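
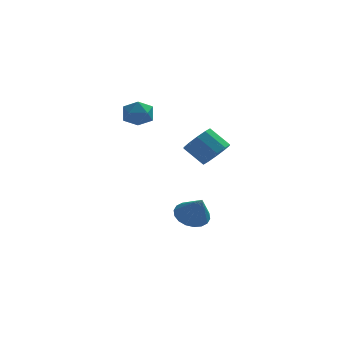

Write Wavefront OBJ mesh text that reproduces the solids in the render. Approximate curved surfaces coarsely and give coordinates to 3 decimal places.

v -3.698 1.499 2.753
v -3.189 1.556 3.623
v -3.091 0.004 2.497
v -2.582 0.061 3.367
v -3.589 -0.008 3.374
v -3.964 0.916 3.533
v -2.316 0.644 2.587
v -2.691 1.568 2.746
v -2.335 1.028 3.521
v -3.122 0.625 4.007
v -3.158 0.935 2.113
v -3.945 0.532 2.599
v -0.135 0.582 -4.624
v 0.885 0.664 -4.968
v 0.455 -0.342 -3.096
v 0.829 1.062 -4.706
v 0.581 1.366 -4.427
v 0.192 1.514 -4.186
v -0.262 1.477 -4.033
v -0.691 1.264 -3.996
v -1.01 0.915 -4.084
v -1.155 0.5 -4.279
v -1.099 0.102 -4.542
v -0.852 -0.202 -4.821
v -0.463 -0.35 -5.061
v -0.009 -0.313 -5.214
v 0.42 -0.1 -5.251
v 0.739 0.249 -5.163
v 1.248 -1.084 0.662
v 1.95 -0.474 1.128
v 0.853 -0.006 2.164
v 0.152 -0.616 1.698
v 1.662 -0.13 0.668
v 0.565 0.339 1.704
v 1.216 -0.15 0.205
v 0.119 0.318 1.242
v 0.783 -0.528 -0.083
v -0.314 -0.059 0.953
v 0.527 -1.117 -0.087
v -0.57 -0.649 0.95
v 0.547 -1.694 0.196
v -0.55 -1.226 1.232
v 0.835 -2.039 0.656
v -0.262 -1.57 1.692
v 1.281 -2.018 1.118
v 0.184 -1.55 2.155
v 1.714 -1.641 1.407
v 0.617 -1.172 2.443
v 1.97 -1.051 1.41
v 0.873 -0.583 2.447
f 1 12 6
f 1 6 2
f 1 2 8
f 1 8 11
f 1 11 12
f 2 6 10
f 6 12 5
f 12 11 3
f 11 8 7
f 8 2 9
f 4 10 5
f 4 5 3
f 4 3 7
f 4 7 9
f 4 9 10
f 5 10 6
f 3 5 12
f 7 3 11
f 9 7 8
f 10 9 2
f 14 13 16
f 14 16 15
f 16 13 17
f 16 17 15
f 17 13 18
f 17 18 15
f 18 13 19
f 18 19 15
f 19 13 20
f 19 20 15
f 20 13 21
f 20 21 15
f 21 13 22
f 21 22 15
f 22 13 23
f 22 23 15
f 23 13 24
f 23 24 15
f 24 13 25
f 24 25 15
f 25 13 26
f 25 26 15
f 26 13 27
f 26 27 15
f 27 13 28
f 27 28 15
f 28 13 14
f 28 14 15
f 30 29 33
f 30 33 31
f 31 33 34
f 31 34 32
f 33 29 35
f 33 35 34
f 34 35 36
f 34 36 32
f 35 29 37
f 35 37 36
f 36 37 38
f 36 38 32
f 37 29 39
f 37 39 38
f 38 39 40
f 38 40 32
f 39 29 41
f 39 41 40
f 40 41 42
f 40 42 32
f 41 29 43
f 41 43 42
f 42 43 44
f 42 44 32
f 43 29 45
f 43 45 44
f 44 45 46
f 44 46 32
f 45 29 47
f 45 47 46
f 46 47 48
f 46 48 32
f 47 29 49
f 47 49 48
f 48 49 50
f 48 50 32
f 49 29 30
f 49 30 50
f 50 30 31
f 50 31 32



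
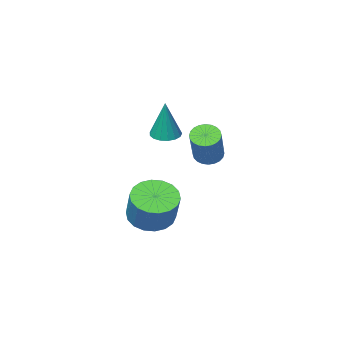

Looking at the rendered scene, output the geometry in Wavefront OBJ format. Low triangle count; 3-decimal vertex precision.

v 3.445 -2.278 -3.114
v 4.047 -3.076 -2.732
v 4.437 -2.059 -1.224
v 3.835 -1.262 -1.606
v 4.359 -2.82 -2.985
v 4.749 -1.803 -1.477
v 4.489 -2.457 -3.264
v 4.879 -1.44 -1.756
v 4.413 -2.058 -3.513
v 4.803 -1.041 -2.005
v 4.145 -1.703 -3.683
v 4.535 -0.686 -2.175
v 3.738 -1.462 -3.74
v 4.128 -0.445 -2.233
v 3.273 -1.383 -3.674
v 3.664 -0.366 -2.166
v 2.843 -1.481 -3.496
v 3.233 -0.464 -1.988
v 2.531 -1.737 -3.243
v 2.921 -0.72 -1.735
v 2.401 -2.1 -2.964
v 2.791 -1.083 -1.456
v 2.477 -2.499 -2.715
v 2.867 -1.482 -1.207
v 2.745 -2.854 -2.545
v 3.135 -1.837 -1.037
v 3.152 -3.095 -2.487
v 3.542 -2.078 -0.98
v 3.616 -3.174 -2.554
v 4.007 -2.157 -1.046
v 2.536 -2.581 1.36
v 3.04 -3.051 1.393
v 2.824 -2.139 3.3
v 3.197 -2.773 1.306
v 3.202 -2.452 1.232
v 3.055 -2.159 1.187
v 2.789 -1.964 1.182
v 2.465 -1.909 1.218
v 2.158 -2.009 1.286
v 1.937 -2.239 1.371
v 1.854 -2.548 1.454
v 1.927 -2.864 1.515
v 2.139 -3.115 1.541
v 2.443 -3.244 1.525
v 2.768 -3.221 1.471
v 1.054 -1.533 0.241
v 1.665 -1.718 0.036
v 2.556 -0.553 1.634
v 1.946 -0.367 1.839
v 1.628 -1.5 -0.103
v 2.52 -0.334 1.495
v 1.505 -1.287 -0.19
v 2.396 -0.121 1.409
v 1.312 -1.111 -0.211
v 2.204 0.055 1.388
v 1.081 -0.999 -0.163
v 1.972 0.167 1.435
v 0.845 -0.969 -0.054
v 1.737 0.197 1.544
v 0.642 -1.024 0.1
v 1.533 0.141 1.699
v 0.501 -1.157 0.276
v 1.392 0.009 1.874
v 0.444 -1.347 0.446
v 1.335 -0.182 2.044
v 0.48 -1.566 0.585
v 1.372 -0.4 2.183
v 0.604 -1.779 0.671
v 1.495 -0.613 2.27
v 0.796 -1.955 0.692
v 1.688 -0.789 2.291
v 1.028 -2.067 0.645
v 1.919 -0.901 2.243
v 1.263 -2.097 0.536
v 2.155 -0.931 2.134
v 1.467 -2.041 0.381
v 2.358 -0.876 1.98
v 1.608 -1.909 0.206
v 2.499 -0.743 1.804
f 2 1 5
f 2 5 3
f 3 5 6
f 3 6 4
f 5 1 7
f 5 7 6
f 6 7 8
f 6 8 4
f 7 1 9
f 7 9 8
f 8 9 10
f 8 10 4
f 9 1 11
f 9 11 10
f 10 11 12
f 10 12 4
f 11 1 13
f 11 13 12
f 12 13 14
f 12 14 4
f 13 1 15
f 13 15 14
f 14 15 16
f 14 16 4
f 15 1 17
f 15 17 16
f 16 17 18
f 16 18 4
f 17 1 19
f 17 19 18
f 18 19 20
f 18 20 4
f 19 1 21
f 19 21 20
f 20 21 22
f 20 22 4
f 21 1 23
f 21 23 22
f 22 23 24
f 22 24 4
f 23 1 25
f 23 25 24
f 24 25 26
f 24 26 4
f 25 1 27
f 25 27 26
f 26 27 28
f 26 28 4
f 27 1 29
f 27 29 28
f 28 29 30
f 28 30 4
f 29 1 2
f 29 2 30
f 30 2 3
f 30 3 4
f 32 31 34
f 32 34 33
f 34 31 35
f 34 35 33
f 35 31 36
f 35 36 33
f 36 31 37
f 36 37 33
f 37 31 38
f 37 38 33
f 38 31 39
f 38 39 33
f 39 31 40
f 39 40 33
f 40 31 41
f 40 41 33
f 41 31 42
f 41 42 33
f 42 31 43
f 42 43 33
f 43 31 44
f 43 44 33
f 44 31 45
f 44 45 33
f 45 31 32
f 45 32 33
f 47 46 50
f 47 50 48
f 48 50 51
f 48 51 49
f 50 46 52
f 50 52 51
f 51 52 53
f 51 53 49
f 52 46 54
f 52 54 53
f 53 54 55
f 53 55 49
f 54 46 56
f 54 56 55
f 55 56 57
f 55 57 49
f 56 46 58
f 56 58 57
f 57 58 59
f 57 59 49
f 58 46 60
f 58 60 59
f 59 60 61
f 59 61 49
f 60 46 62
f 60 62 61
f 61 62 63
f 61 63 49
f 62 46 64
f 62 64 63
f 63 64 65
f 63 65 49
f 64 46 66
f 64 66 65
f 65 66 67
f 65 67 49
f 66 46 68
f 66 68 67
f 67 68 69
f 67 69 49
f 68 46 70
f 68 70 69
f 69 70 71
f 69 71 49
f 70 46 72
f 70 72 71
f 71 72 73
f 71 73 49
f 72 46 74
f 72 74 73
f 73 74 75
f 73 75 49
f 74 46 76
f 74 76 75
f 75 76 77
f 75 77 49
f 76 46 78
f 76 78 77
f 77 78 79
f 77 79 49
f 78 46 47
f 78 47 79
f 79 47 48
f 79 48 49



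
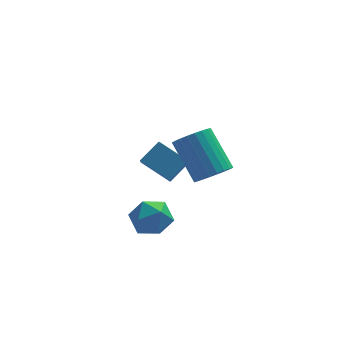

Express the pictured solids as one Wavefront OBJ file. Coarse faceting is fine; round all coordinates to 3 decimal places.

v -0.022 0.667 -0.779
v -0.132 -0.165 -0.053
v -1.234 1.5 -0.009
v -1.344 0.668 0.717
v 0.864 1.232 0.003
v 0.754 0.4 0.729
v -0.348 2.065 0.773
v -0.458 1.233 1.499
v -2.064 -1.802 -0.919
v -1.475 -1.533 -1.734
v -0.745 -2.587 -0.226
v -0.156 -2.318 -1.041
v -0.484 -1.59 -0.373
v -1.3 -1.105 -0.802
v -0.92 -3.015 -1.158
v -1.736 -2.53 -1.587
v -0.769 -2.283 -1.882
v -0.499 -1.402 -1.397
v -1.721 -2.718 -0.563
v -1.451 -1.837 -0.078
v 1.283 -4.023 3.06
v 1.828 -3.383 2.768
v 1.063 -2.037 4.289
v 0.517 -2.677 4.58
v 1.546 -3.325 2.574
v 0.78 -1.979 4.095
v 1.223 -3.373 2.455
v 0.458 -2.027 3.975
v 0.91 -3.52 2.427
v 0.145 -2.174 3.948
v 0.653 -3.743 2.496
v -0.112 -2.398 4.017
v 0.492 -4.01 2.65
v -0.273 -2.664 4.171
v 0.452 -4.278 2.867
v -0.313 -2.932 4.388
v 0.538 -4.507 3.113
v -0.227 -3.162 4.634
v 0.737 -4.663 3.351
v -0.028 -3.317 4.872
v 1.02 -4.721 3.545
v 0.254 -3.375 5.066
v 1.342 -4.673 3.665
v 0.577 -3.327 5.185
v 1.655 -4.526 3.692
v 0.89 -3.18 5.213
v 1.912 -4.302 3.623
v 1.147 -2.957 5.144
v 2.073 -4.036 3.469
v 1.308 -2.69 4.99
v 2.113 -3.768 3.252
v 1.348 -2.422 4.773
v 2.027 -3.538 3.006
v 1.262 -2.193 4.527
f 2 4 1
f 5 2 1
f 1 4 3
f 3 5 1
f 2 8 4
f 6 2 5
f 6 8 2
f 4 8 3
f 7 5 3
f 3 8 7
f 7 6 5
f 8 6 7
f 9 20 14
f 9 14 10
f 9 10 16
f 9 16 19
f 9 19 20
f 10 14 18
f 14 20 13
f 20 19 11
f 19 16 15
f 16 10 17
f 12 18 13
f 12 13 11
f 12 11 15
f 12 15 17
f 12 17 18
f 13 18 14
f 11 13 20
f 15 11 19
f 17 15 16
f 18 17 10
f 22 21 25
f 22 25 23
f 23 25 26
f 23 26 24
f 25 21 27
f 25 27 26
f 26 27 28
f 26 28 24
f 27 21 29
f 27 29 28
f 28 29 30
f 28 30 24
f 29 21 31
f 29 31 30
f 30 31 32
f 30 32 24
f 31 21 33
f 31 33 32
f 32 33 34
f 32 34 24
f 33 21 35
f 33 35 34
f 34 35 36
f 34 36 24
f 35 21 37
f 35 37 36
f 36 37 38
f 36 38 24
f 37 21 39
f 37 39 38
f 38 39 40
f 38 40 24
f 39 21 41
f 39 41 40
f 40 41 42
f 40 42 24
f 41 21 43
f 41 43 42
f 42 43 44
f 42 44 24
f 43 21 45
f 43 45 44
f 44 45 46
f 44 46 24
f 45 21 47
f 45 47 46
f 46 47 48
f 46 48 24
f 47 21 49
f 47 49 48
f 48 49 50
f 48 50 24
f 49 21 51
f 49 51 50
f 50 51 52
f 50 52 24
f 51 21 53
f 51 53 52
f 52 53 54
f 52 54 24
f 53 21 22
f 53 22 54
f 54 22 23
f 54 23 24



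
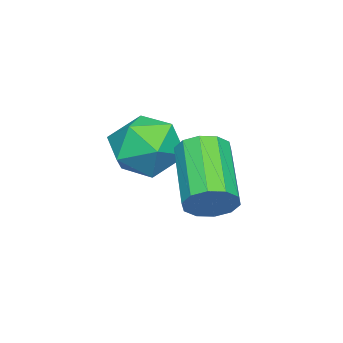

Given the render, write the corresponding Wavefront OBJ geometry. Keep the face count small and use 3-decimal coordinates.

v 0.288 -1.985 -2.92
v 1.029 -1.68 -2.307
v 1.371 -2.82 -3.813
v 2.112 -2.515 -3.2
v 1.416 -3.165 -2.865
v 0.747 -2.649 -2.314
v 1.653 -1.851 -3.806
v 0.984 -1.335 -3.255
v 1.873 -1.597 -2.855
v 1.726 -2.409 -2.273
v 0.674 -2.091 -3.847
v 0.527 -2.903 -3.265
v 2.424 0.032 -3.923
v 2.889 -0.231 -3.536
v 1.541 -1.135 -2.529
v 1.076 -0.872 -2.917
v 2.774 0.124 -3.372
v 1.426 -0.78 -2.365
v 2.525 0.444 -3.418
v 1.177 -0.46 -2.411
v 2.238 0.606 -3.657
v 0.89 -0.298 -2.65
v 2.021 0.549 -3.998
v 0.673 -0.355 -2.991
v 1.959 0.295 -4.311
v 0.611 -0.609 -3.304
v 2.074 -0.06 -4.475
v 0.726 -0.964 -3.468
v 2.323 -0.38 -4.429
v 0.975 -1.284 -3.422
v 2.61 -0.542 -4.19
v 1.262 -1.446 -3.183
v 2.827 -0.485 -3.849
v 1.479 -1.389 -2.842
f 1 12 6
f 1 6 2
f 1 2 8
f 1 8 11
f 1 11 12
f 2 6 10
f 6 12 5
f 12 11 3
f 11 8 7
f 8 2 9
f 4 10 5
f 4 5 3
f 4 3 7
f 4 7 9
f 4 9 10
f 5 10 6
f 3 5 12
f 7 3 11
f 9 7 8
f 10 9 2
f 14 13 17
f 14 17 15
f 15 17 18
f 15 18 16
f 17 13 19
f 17 19 18
f 18 19 20
f 18 20 16
f 19 13 21
f 19 21 20
f 20 21 22
f 20 22 16
f 21 13 23
f 21 23 22
f 22 23 24
f 22 24 16
f 23 13 25
f 23 25 24
f 24 25 26
f 24 26 16
f 25 13 27
f 25 27 26
f 26 27 28
f 26 28 16
f 27 13 29
f 27 29 28
f 28 29 30
f 28 30 16
f 29 13 31
f 29 31 30
f 30 31 32
f 30 32 16
f 31 13 33
f 31 33 32
f 32 33 34
f 32 34 16
f 33 13 14
f 33 14 34
f 34 14 15
f 34 15 16



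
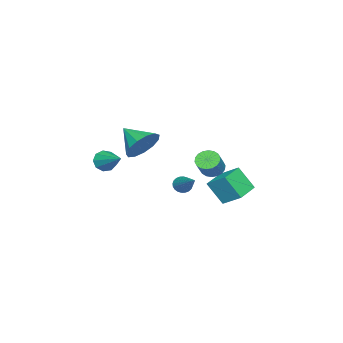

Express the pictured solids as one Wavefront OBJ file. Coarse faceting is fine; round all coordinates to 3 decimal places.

v -0.418 2.932 -0.754
v -0.358 2.113 0.429
v -0.237 3.953 -0.056
v -0.177 3.134 1.127
v 0.877 2.806 -0.907
v 0.937 1.987 0.276
v 1.058 3.827 -0.209
v 1.118 3.008 0.974
v 0.418 -3.729 0.45
v 0.787 -3.648 -0.091
v 1.242 -2.411 1.21
v 0.412 -3.397 -0.12
v 0.041 -3.302 0.118
v -0.154 -3.407 0.512
v -0.081 -3.663 0.876
v 0.225 -3.949 1.042
v 0.622 -4.133 0.931
v 0.924 -4.128 0.595
v 0.989 -3.936 0.191
v 1.505 2.559 1.705
v 1.883 2.189 1.399
v 2.652 2.272 2.25
v 2.275 2.641 2.555
v 1.955 2.435 1.311
v 2.724 2.518 2.161
v 1.937 2.706 1.3
v 2.706 2.789 2.151
v 1.835 2.948 1.369
v 2.604 3.03 2.22
v 1.667 3.112 1.505
v 2.436 3.195 2.356
v 1.467 3.167 1.68
v 2.236 3.25 2.531
v 1.275 3.101 1.861
v 2.044 3.184 2.711
v 1.128 2.928 2.01
v 1.897 3.011 2.861
v 1.056 2.682 2.099
v 1.825 2.765 2.949
v 1.074 2.411 2.109
v 1.843 2.494 2.96
v 1.176 2.17 2.04
v 1.945 2.252 2.891
v 1.344 2.005 1.904
v 2.113 2.088 2.755
v 1.544 1.95 1.729
v 2.313 2.033 2.58
v 1.736 2.016 1.549
v 2.505 2.099 2.399
v 2.59 -0.529 2.989
v 2.966 -0.146 3.833
v 2.19 -1.771 3.731
v 2.426 0.015 3.812
v 1.938 0.003 3.53
v 1.658 -0.178 3.076
v 1.673 -0.47 2.595
v 1.979 -0.782 2.239
v 2.479 -1.013 2.121
v 3.014 -1.091 2.279
v 3.415 -0.99 2.662
v 3.553 -0.744 3.149
v 3.386 -0.429 3.586
v -3.183 -1.262 -2.211
v -2.796 -1.348 -2.562
v -1.877 0.042 -1.089
v -2.889 -1.184 -2.645
v -3.027 -1.031 -2.661
v -3.189 -0.913 -2.61
v -3.35 -0.849 -2.497
v -3.486 -0.847 -2.341
v -3.575 -0.909 -2.165
v -3.605 -1.024 -1.996
v -3.571 -1.176 -1.86
v -3.477 -1.341 -1.777
v -3.339 -1.494 -1.76
v -3.177 -1.611 -1.812
v -3.016 -1.676 -1.925
v -2.88 -1.677 -2.081
v -2.791 -1.616 -2.257
v -2.761 -1.5 -2.426
f 2 4 1
f 5 2 1
f 1 4 3
f 3 5 1
f 2 8 4
f 6 2 5
f 6 8 2
f 4 8 3
f 7 5 3
f 3 8 7
f 7 6 5
f 8 6 7
f 10 9 12
f 10 12 11
f 12 9 13
f 12 13 11
f 13 9 14
f 13 14 11
f 14 9 15
f 14 15 11
f 15 9 16
f 15 16 11
f 16 9 17
f 16 17 11
f 17 9 18
f 17 18 11
f 18 9 19
f 18 19 11
f 19 9 10
f 19 10 11
f 21 20 24
f 21 24 22
f 22 24 25
f 22 25 23
f 24 20 26
f 24 26 25
f 25 26 27
f 25 27 23
f 26 20 28
f 26 28 27
f 27 28 29
f 27 29 23
f 28 20 30
f 28 30 29
f 29 30 31
f 29 31 23
f 30 20 32
f 30 32 31
f 31 32 33
f 31 33 23
f 32 20 34
f 32 34 33
f 33 34 35
f 33 35 23
f 34 20 36
f 34 36 35
f 35 36 37
f 35 37 23
f 36 20 38
f 36 38 37
f 37 38 39
f 37 39 23
f 38 20 40
f 38 40 39
f 39 40 41
f 39 41 23
f 40 20 42
f 40 42 41
f 41 42 43
f 41 43 23
f 42 20 44
f 42 44 43
f 43 44 45
f 43 45 23
f 44 20 46
f 44 46 45
f 45 46 47
f 45 47 23
f 46 20 48
f 46 48 47
f 47 48 49
f 47 49 23
f 48 20 21
f 48 21 49
f 49 21 22
f 49 22 23
f 51 50 53
f 51 53 52
f 53 50 54
f 53 54 52
f 54 50 55
f 54 55 52
f 55 50 56
f 55 56 52
f 56 50 57
f 56 57 52
f 57 50 58
f 57 58 52
f 58 50 59
f 58 59 52
f 59 50 60
f 59 60 52
f 60 50 61
f 60 61 52
f 61 50 62
f 61 62 52
f 62 50 51
f 62 51 52
f 64 63 66
f 64 66 65
f 66 63 67
f 66 67 65
f 67 63 68
f 67 68 65
f 68 63 69
f 68 69 65
f 69 63 70
f 69 70 65
f 70 63 71
f 70 71 65
f 71 63 72
f 71 72 65
f 72 63 73
f 72 73 65
f 73 63 74
f 73 74 65
f 74 63 75
f 74 75 65
f 75 63 76
f 75 76 65
f 76 63 77
f 76 77 65
f 77 63 78
f 77 78 65
f 78 63 79
f 78 79 65
f 79 63 80
f 79 80 65
f 80 63 64
f 80 64 65



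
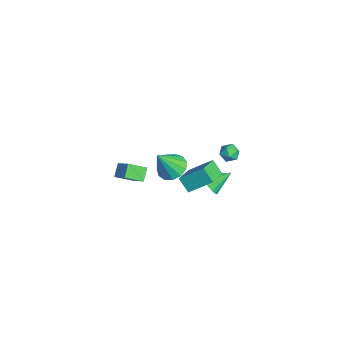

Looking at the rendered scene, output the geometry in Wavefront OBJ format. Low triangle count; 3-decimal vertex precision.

v -1.965 3.241 -0.224
v -1.311 3.343 -0.252
v -1.889 2.537 -1.028
v -1.235 2.639 -1.056
v -1.5 2.327 -0.535
v -1.547 2.762 -0.038
v -1.653 3.118 -1.242
v -1.7 3.553 -0.745
v -1.118 3.267 -0.881
v -1.023 2.778 -0.444
v -2.177 3.102 -0.836
v -2.082 2.613 -0.399
v -3.6 0.064 -3.269
v -2.977 -0.537 -3.728
v -3.28 -0.904 -1.571
v -2.676 -0.113 -3.543
v -2.668 0.368 -3.271
v -2.956 0.751 -2.998
v -3.449 0.917 -2.811
v -3.989 0.811 -2.77
v -4.406 0.468 -2.887
v -4.567 -0.003 -3.125
v -4.421 -0.453 -3.409
v -4.014 -0.74 -3.649
v -3.475 -0.771 -3.768
v 2.093 -4.305 3.696
v 3.469 -4.036 4.917
v 2.262 -3.33 3.29
v 3.639 -3.06 4.511
v 2.661 -4.64 3.129
v 4.038 -4.37 4.35
v 2.831 -3.664 2.723
v 4.207 -3.395 3.944
v -1.961 1.912 -3.755
v -1.329 1.674 -3.345
v -1.979 3.188 -2.985
v -1.186 1.841 -3.619
v -1.196 2.023 -3.92
v -1.357 2.183 -4.188
v -1.639 2.289 -4.371
v -1.983 2.32 -4.431
v -2.324 2.271 -4.358
v -2.592 2.151 -4.165
v -2.735 1.983 -3.892
v -2.725 1.802 -3.591
v -2.564 1.642 -3.322
v -2.282 1.536 -3.14
v -1.938 1.504 -3.079
v -1.597 1.554 -3.152
v 1.418 -0.231 1.426
v 1.84 1.02 2.448
v 2.044 0.141 0.712
v 2.466 1.392 1.735
v 2.554 -1.072 1.985
v 2.976 0.179 3.008
v 3.18 -0.7 1.272
v 3.602 0.551 2.294
f 1 12 6
f 1 6 2
f 1 2 8
f 1 8 11
f 1 11 12
f 2 6 10
f 6 12 5
f 12 11 3
f 11 8 7
f 8 2 9
f 4 10 5
f 4 5 3
f 4 3 7
f 4 7 9
f 4 9 10
f 5 10 6
f 3 5 12
f 7 3 11
f 9 7 8
f 10 9 2
f 14 13 16
f 14 16 15
f 16 13 17
f 16 17 15
f 17 13 18
f 17 18 15
f 18 13 19
f 18 19 15
f 19 13 20
f 19 20 15
f 20 13 21
f 20 21 15
f 21 13 22
f 21 22 15
f 22 13 23
f 22 23 15
f 23 13 24
f 23 24 15
f 24 13 25
f 24 25 15
f 25 13 14
f 25 14 15
f 27 29 26
f 30 27 26
f 26 29 28
f 28 30 26
f 27 33 29
f 31 27 30
f 31 33 27
f 29 33 28
f 32 30 28
f 28 33 32
f 32 31 30
f 33 31 32
f 35 34 37
f 35 37 36
f 37 34 38
f 37 38 36
f 38 34 39
f 38 39 36
f 39 34 40
f 39 40 36
f 40 34 41
f 40 41 36
f 41 34 42
f 41 42 36
f 42 34 43
f 42 43 36
f 43 34 44
f 43 44 36
f 44 34 45
f 44 45 36
f 45 34 46
f 45 46 36
f 46 34 47
f 46 47 36
f 47 34 48
f 47 48 36
f 48 34 49
f 48 49 36
f 49 34 35
f 49 35 36
f 51 53 50
f 54 51 50
f 50 53 52
f 52 54 50
f 51 57 53
f 55 51 54
f 55 57 51
f 53 57 52
f 56 54 52
f 52 57 56
f 56 55 54
f 57 55 56



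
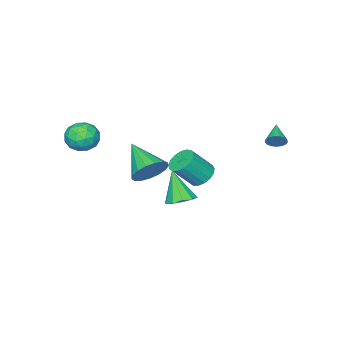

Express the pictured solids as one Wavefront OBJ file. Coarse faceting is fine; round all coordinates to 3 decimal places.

v 2.317 -2.675 2.16
v 3.145 -2.572 1.94
v 2.655 -3.808 2.9
v 3.483 -3.705 2.68
v 3.105 -3.142 3.213
v 2.896 -2.442 2.755
v 2.904 -3.938 2.085
v 2.695 -3.238 1.627
v 3.507 -3.353 1.894
v 3.631 -2.86 2.59
v 2.169 -3.52 2.25
v 2.293 -3.027 2.946
v 2.701 -2.524 1.985
v 3.099 -3.856 2.855
v 2.877 -3.525 3.168
v 3.363 -3.464 3.039
v 2.555 -2.447 2.464
v 3.041 -2.387 2.335
v 3.018 -2.722 3.083
v 2.759 -3.993 2.505
v 3.245 -3.933 2.376
v 2.437 -2.916 1.801
v 2.923 -2.855 1.672
v 2.782 -3.658 1.757
v 3.401 -2.922 1.828
v 3.599 -3.588 2.264
v 3.259 -3.726 1.914
v 3.137 -3.314 1.645
v 3.474 -2.633 2.238
v 3.672 -3.299 2.673
v 3.45 -2.968 2.986
v 3.327 -2.556 2.717
v 3.687 -3.092 2.211
v 2.128 -3.081 2.167
v 2.326 -3.747 2.602
v 2.473 -3.824 2.123
v 2.35 -3.412 1.854
v 2.201 -2.792 2.576
v 2.399 -3.458 3.012
v 2.663 -3.066 3.195
v 2.541 -2.654 2.926
v 2.113 -3.288 2.629
v -2.966 3.102 2.119
v -2.624 2.953 2.466
v -3.754 2.418 2.601
v -2.73 3.147 2.569
v -2.89 3.332 2.568
v -3.068 3.463 2.464
v -3.222 3.512 2.281
v -3.317 3.467 2.061
v -3.332 3.338 1.854
v -3.263 3.155 1.708
v -3.126 2.96 1.656
v -2.952 2.798 1.71
v -2.781 2.705 1.857
v -2.653 2.703 2.065
v -2.596 2.793 2.284
v 0.458 -1.372 -0.185
v 0.941 -1.882 -0.809
v 0.002 -2.988 0.785
v 1.246 -1.779 -0.495
v 1.37 -1.583 -0.11
v 1.286 -1.339 0.258
v 1.011 -1.101 0.525
v 0.61 -0.926 0.628
v 0.174 -0.853 0.546
v -0.197 -0.899 0.296
v -0.418 -1.053 -0.065
v -0.439 -1.28 -0.453
v -0.254 -1.528 -0.779
v 0.094 -1.74 -0.97
v 0.525 -1.868 -0.981
v 0.853 2.124 1.261
v 1.296 1.831 0.804
v 2.109 1.344 1.901
v 1.667 1.636 2.359
v 1.419 2.139 0.849
v 2.232 1.652 1.947
v 1.413 2.444 0.989
v 2.226 1.957 2.086
v 1.279 2.675 1.191
v 2.092 2.188 2.288
v 1.047 2.78 1.409
v 1.86 2.293 2.506
v 0.771 2.734 1.594
v 1.584 2.247 2.691
v 0.514 2.549 1.702
v 1.327 2.062 2.799
v 0.334 2.266 1.709
v 1.148 1.779 2.806
v 0.274 1.95 1.614
v 1.087 1.463 2.711
v 0.346 1.674 1.438
v 1.159 1.187 2.535
v 0.535 1.502 1.221
v 1.348 1.015 2.319
v 0.796 1.471 1.014
v 1.609 0.984 2.111
v 1.071 1.59 0.864
v 1.884 1.103 1.961
v -0.495 -0.34 -2.104
v -0.05 -0.933 -2.347
v -0.725 -1.14 -0.576
v 0.237 -0.609 -2.134
v 0.244 -0.182 -1.91
v -0.031 0.184 -1.76
v -0.483 0.35 -1.741
v -0.939 0.253 -1.861
v -1.226 -0.071 -2.074
v -1.233 -0.498 -2.298
v -0.958 -0.864 -2.448
v -0.506 -1.03 -2.467
f 1 38 17
f 38 12 41
f 17 41 6
f 38 41 17
f 1 17 13
f 17 6 18
f 13 18 2
f 17 18 13
f 1 13 22
f 13 2 23
f 22 23 8
f 13 23 22
f 1 22 34
f 22 8 37
f 34 37 11
f 22 37 34
f 1 34 38
f 34 11 42
f 38 42 12
f 34 42 38
f 2 18 29
f 18 6 32
f 29 32 10
f 18 32 29
f 6 41 19
f 41 12 40
f 19 40 5
f 41 40 19
f 12 42 39
f 42 11 35
f 39 35 3
f 42 35 39
f 11 37 36
f 37 8 24
f 36 24 7
f 37 24 36
f 8 23 28
f 23 2 25
f 28 25 9
f 23 25 28
f 4 30 16
f 30 10 31
f 16 31 5
f 30 31 16
f 4 16 14
f 16 5 15
f 14 15 3
f 16 15 14
f 4 14 21
f 14 3 20
f 21 20 7
f 14 20 21
f 4 21 26
f 21 7 27
f 26 27 9
f 21 27 26
f 4 26 30
f 26 9 33
f 30 33 10
f 26 33 30
f 5 31 19
f 31 10 32
f 19 32 6
f 31 32 19
f 3 15 39
f 15 5 40
f 39 40 12
f 15 40 39
f 7 20 36
f 20 3 35
f 36 35 11
f 20 35 36
f 9 27 28
f 27 7 24
f 28 24 8
f 27 24 28
f 10 33 29
f 33 9 25
f 29 25 2
f 33 25 29
f 44 43 46
f 44 46 45
f 46 43 47
f 46 47 45
f 47 43 48
f 47 48 45
f 48 43 49
f 48 49 45
f 49 43 50
f 49 50 45
f 50 43 51
f 50 51 45
f 51 43 52
f 51 52 45
f 52 43 53
f 52 53 45
f 53 43 54
f 53 54 45
f 54 43 55
f 54 55 45
f 55 43 56
f 55 56 45
f 56 43 57
f 56 57 45
f 57 43 44
f 57 44 45
f 59 58 61
f 59 61 60
f 61 58 62
f 61 62 60
f 62 58 63
f 62 63 60
f 63 58 64
f 63 64 60
f 64 58 65
f 64 65 60
f 65 58 66
f 65 66 60
f 66 58 67
f 66 67 60
f 67 58 68
f 67 68 60
f 68 58 69
f 68 69 60
f 69 58 70
f 69 70 60
f 70 58 71
f 70 71 60
f 71 58 72
f 71 72 60
f 72 58 59
f 72 59 60
f 74 73 77
f 74 77 75
f 75 77 78
f 75 78 76
f 77 73 79
f 77 79 78
f 78 79 80
f 78 80 76
f 79 73 81
f 79 81 80
f 80 81 82
f 80 82 76
f 81 73 83
f 81 83 82
f 82 83 84
f 82 84 76
f 83 73 85
f 83 85 84
f 84 85 86
f 84 86 76
f 85 73 87
f 85 87 86
f 86 87 88
f 86 88 76
f 87 73 89
f 87 89 88
f 88 89 90
f 88 90 76
f 89 73 91
f 89 91 90
f 90 91 92
f 90 92 76
f 91 73 93
f 91 93 92
f 92 93 94
f 92 94 76
f 93 73 95
f 93 95 94
f 94 95 96
f 94 96 76
f 95 73 97
f 95 97 96
f 96 97 98
f 96 98 76
f 97 73 99
f 97 99 98
f 98 99 100
f 98 100 76
f 99 73 74
f 99 74 100
f 100 74 75
f 100 75 76
f 102 101 104
f 102 104 103
f 104 101 105
f 104 105 103
f 105 101 106
f 105 106 103
f 106 101 107
f 106 107 103
f 107 101 108
f 107 108 103
f 108 101 109
f 108 109 103
f 109 101 110
f 109 110 103
f 110 101 111
f 110 111 103
f 111 101 112
f 111 112 103
f 112 101 102
f 112 102 103



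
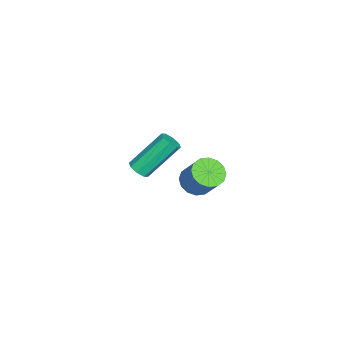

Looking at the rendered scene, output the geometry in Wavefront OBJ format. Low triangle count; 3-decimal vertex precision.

v 2.823 1.989 -0.001
v 3.432 2.107 -0.385
v 3.986 2.71 0.676
v 3.377 2.591 1.061
v 3.217 2.412 -0.446
v 3.771 3.014 0.615
v 2.897 2.603 -0.388
v 3.45 3.206 0.674
v 2.557 2.63 -0.226
v 3.11 3.232 0.836
v 2.288 2.485 -0.003
v 2.841 3.087 1.058
v 2.163 2.207 0.22
v 2.716 2.809 1.281
v 2.214 1.87 0.384
v 2.768 2.473 1.445
v 2.429 1.566 0.445
v 2.983 2.168 1.506
v 2.75 1.374 0.386
v 3.303 1.977 1.448
v 3.09 1.348 0.224
v 3.643 1.95 1.286
v 3.359 1.493 0.002
v 3.912 2.095 1.063
v 3.484 1.771 -0.221
v 4.037 2.373 0.84
v -1.546 -1.377 -3.325
v -1.048 -1.332 -3.121
v -1.796 -0.077 -1.571
v -2.294 -0.123 -1.775
v -1.132 -1.038 -3.4
v -1.881 0.216 -1.85
v -1.459 -0.943 -3.634
v -2.207 0.311 -2.084
v -1.836 -1.103 -3.688
v -2.585 0.152 -2.138
v -2.044 -1.423 -3.529
v -2.792 -0.168 -1.979
v -1.959 -1.716 -3.25
v -2.708 -0.462 -1.7
v -1.633 -1.811 -3.016
v -2.381 -0.557 -1.466
v -1.255 -1.652 -2.962
v -2.004 -0.397 -1.412
f 2 1 5
f 2 5 3
f 3 5 6
f 3 6 4
f 5 1 7
f 5 7 6
f 6 7 8
f 6 8 4
f 7 1 9
f 7 9 8
f 8 9 10
f 8 10 4
f 9 1 11
f 9 11 10
f 10 11 12
f 10 12 4
f 11 1 13
f 11 13 12
f 12 13 14
f 12 14 4
f 13 1 15
f 13 15 14
f 14 15 16
f 14 16 4
f 15 1 17
f 15 17 16
f 16 17 18
f 16 18 4
f 17 1 19
f 17 19 18
f 18 19 20
f 18 20 4
f 19 1 21
f 19 21 20
f 20 21 22
f 20 22 4
f 21 1 23
f 21 23 22
f 22 23 24
f 22 24 4
f 23 1 25
f 23 25 24
f 24 25 26
f 24 26 4
f 25 1 2
f 25 2 26
f 26 2 3
f 26 3 4
f 28 27 31
f 28 31 29
f 29 31 32
f 29 32 30
f 31 27 33
f 31 33 32
f 32 33 34
f 32 34 30
f 33 27 35
f 33 35 34
f 34 35 36
f 34 36 30
f 35 27 37
f 35 37 36
f 36 37 38
f 36 38 30
f 37 27 39
f 37 39 38
f 38 39 40
f 38 40 30
f 39 27 41
f 39 41 40
f 40 41 42
f 40 42 30
f 41 27 43
f 41 43 42
f 42 43 44
f 42 44 30
f 43 27 28
f 43 28 44
f 44 28 29
f 44 29 30



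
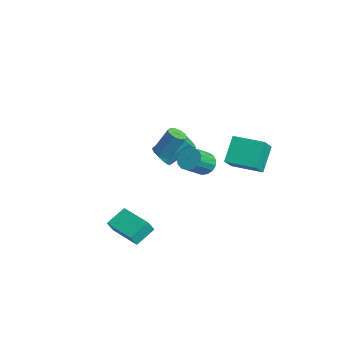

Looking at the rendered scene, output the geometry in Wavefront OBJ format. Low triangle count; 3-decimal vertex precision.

v -1.513 -0.227 0.897
v -1.074 -0.674 1.027
v -0.728 0.159 2.733
v -1.167 0.607 2.603
v -0.893 -0.374 0.843
v -0.547 0.459 2.549
v -0.948 -0.018 0.681
v -0.602 0.815 2.386
v -1.219 0.258 0.6
v -0.873 1.092 2.306
v -1.603 0.349 0.634
v -1.257 1.183 2.339
v -1.952 0.221 0.767
v -1.606 1.054 2.473
v -2.133 -0.079 0.951
v -1.787 0.754 2.657
v -2.078 -0.435 1.114
v -1.732 0.398 2.819
v -1.807 -0.712 1.194
v -1.461 0.122 2.9
v -1.423 -0.803 1.161
v -1.077 0.031 2.866
v 2.605 0.629 2.249
v 3.386 0.809 2.077
v 3.896 -0.388 3.139
v 3.115 -0.569 3.311
v 3.301 1.042 2.381
v 3.811 -0.155 3.443
v 3.056 1.181 2.655
v 3.566 -0.017 3.717
v 2.707 1.193 2.836
v 3.218 -0.005 3.898
v 2.336 1.075 2.882
v 2.846 -0.122 3.944
v 2.026 0.856 2.783
v 2.536 -0.342 3.845
v 1.848 0.584 2.562
v 2.359 -0.613 3.624
v 1.844 0.323 2.269
v 2.354 -0.875 3.331
v 2.015 0.132 1.972
v 2.525 -1.066 3.034
v 2.32 0.054 1.738
v 2.83 -1.143 2.8
v 2.691 0.109 1.621
v 3.201 -1.089 2.683
v 3.042 0.282 1.648
v 3.552 -0.916 2.71
v 3.293 0.535 1.813
v 3.803 -0.663 2.875
v 0.767 -4.403 -3.355
v 0.935 -4.853 -2.501
v 0.411 -3.144 -2.622
v 0.579 -3.593 -1.768
v 2.861 -3.767 -3.432
v 3.029 -4.216 -2.578
v 2.505 -2.507 -2.699
v 2.673 -2.957 -1.845
v 1.731 2.819 0.897
v 0.837 3.791 2.318
v 3.16 4.203 0.85
v 2.266 5.174 2.272
v 2.674 1.886 2.128
v 1.78 2.857 3.55
v 4.103 3.269 2.082
v 3.209 4.241 3.503
v -3.96 0.753 -1.161
v -3.361 0.31 -0.731
v -3.101 1.925 0.57
v -3.7 2.367 0.141
v -3.127 0.553 -1.079
v -2.867 2.168 0.222
v -3.158 0.86 -1.453
v -2.899 2.474 -0.152
v -3.444 1.132 -1.735
v -3.184 2.747 -0.433
v -3.893 1.284 -1.833
v -3.634 2.899 -0.532
v -4.364 1.267 -1.719
v -4.104 2.882 -0.418
v -4.706 1.087 -1.427
v -4.446 2.702 -0.126
v -4.811 0.801 -1.05
v -4.552 2.416 0.251
v -4.646 0.499 -0.709
v -4.387 2.114 0.592
v -4.263 0.278 -0.511
v -4.004 1.893 0.79
v -3.784 0.207 -0.519
v -3.524 1.822 0.782
f 2 1 5
f 2 5 3
f 3 5 6
f 3 6 4
f 5 1 7
f 5 7 6
f 6 7 8
f 6 8 4
f 7 1 9
f 7 9 8
f 8 9 10
f 8 10 4
f 9 1 11
f 9 11 10
f 10 11 12
f 10 12 4
f 11 1 13
f 11 13 12
f 12 13 14
f 12 14 4
f 13 1 15
f 13 15 14
f 14 15 16
f 14 16 4
f 15 1 17
f 15 17 16
f 16 17 18
f 16 18 4
f 17 1 19
f 17 19 18
f 18 19 20
f 18 20 4
f 19 1 21
f 19 21 20
f 20 21 22
f 20 22 4
f 21 1 2
f 21 2 22
f 22 2 3
f 22 3 4
f 24 23 27
f 24 27 25
f 25 27 28
f 25 28 26
f 27 23 29
f 27 29 28
f 28 29 30
f 28 30 26
f 29 23 31
f 29 31 30
f 30 31 32
f 30 32 26
f 31 23 33
f 31 33 32
f 32 33 34
f 32 34 26
f 33 23 35
f 33 35 34
f 34 35 36
f 34 36 26
f 35 23 37
f 35 37 36
f 36 37 38
f 36 38 26
f 37 23 39
f 37 39 38
f 38 39 40
f 38 40 26
f 39 23 41
f 39 41 40
f 40 41 42
f 40 42 26
f 41 23 43
f 41 43 42
f 42 43 44
f 42 44 26
f 43 23 45
f 43 45 44
f 44 45 46
f 44 46 26
f 45 23 47
f 45 47 46
f 46 47 48
f 46 48 26
f 47 23 49
f 47 49 48
f 48 49 50
f 48 50 26
f 49 23 24
f 49 24 50
f 50 24 25
f 50 25 26
f 52 54 51
f 55 52 51
f 51 54 53
f 53 55 51
f 52 58 54
f 56 52 55
f 56 58 52
f 54 58 53
f 57 55 53
f 53 58 57
f 57 56 55
f 58 56 57
f 60 62 59
f 63 60 59
f 59 62 61
f 61 63 59
f 60 66 62
f 64 60 63
f 64 66 60
f 62 66 61
f 65 63 61
f 61 66 65
f 65 64 63
f 66 64 65
f 68 67 71
f 68 71 69
f 69 71 72
f 69 72 70
f 71 67 73
f 71 73 72
f 72 73 74
f 72 74 70
f 73 67 75
f 73 75 74
f 74 75 76
f 74 76 70
f 75 67 77
f 75 77 76
f 76 77 78
f 76 78 70
f 77 67 79
f 77 79 78
f 78 79 80
f 78 80 70
f 79 67 81
f 79 81 80
f 80 81 82
f 80 82 70
f 81 67 83
f 81 83 82
f 82 83 84
f 82 84 70
f 83 67 85
f 83 85 84
f 84 85 86
f 84 86 70
f 85 67 87
f 85 87 86
f 86 87 88
f 86 88 70
f 87 67 89
f 87 89 88
f 88 89 90
f 88 90 70
f 89 67 68
f 89 68 90
f 90 68 69
f 90 69 70



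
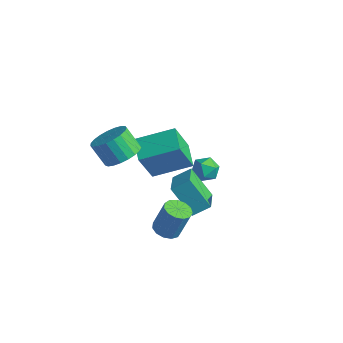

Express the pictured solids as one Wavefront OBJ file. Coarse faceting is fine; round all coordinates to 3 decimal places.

v -3.471 2.97 -2.557
v -3.08 2.849 -1.895
v -2.88 1.991 -3.085
v -2.489 1.87 -2.423
v -3.255 1.734 -2.453
v -3.62 2.339 -2.127
v -2.34 2.501 -2.853
v -2.705 3.106 -2.527
v -2.381 2.559 -2.078
v -2.946 2.085 -1.831
v -3.014 2.755 -3.149
v -3.579 2.281 -2.902
v -4.87 0.357 -1.412
v -4.845 -0.551 0.471
v -3.629 1.879 -0.695
v -3.604 0.971 1.188
v -3.736 -0.391 -1.788
v -3.711 -1.299 0.095
v -2.495 1.131 -1.071
v -2.47 0.223 0.812
v -2.182 -3.568 2.875
v -1.523 -3.147 3.431
v -2.279 -3.35 4.481
v -2.938 -3.772 3.925
v -1.752 -2.838 3.326
v -2.508 -3.041 4.376
v -2.056 -2.655 3.142
v -2.812 -2.858 4.193
v -2.382 -2.63 2.913
v -3.138 -2.834 3.963
v -2.673 -2.767 2.677
v -3.429 -2.971 3.727
v -2.879 -3.043 2.475
v -3.635 -3.247 3.525
v -2.965 -3.41 2.342
v -3.721 -3.614 3.392
v -2.915 -3.804 2.302
v -3.671 -4.008 3.352
v -2.738 -4.157 2.36
v -3.495 -4.361 3.41
v -2.466 -4.409 2.508
v -3.222 -4.612 3.558
v -2.144 -4.515 2.719
v -2.9 -4.718 3.769
v -1.829 -4.457 2.957
v -2.585 -4.661 4.007
v -1.575 -4.246 3.181
v -2.331 -4.449 4.231
v -1.425 -3.917 3.352
v -2.182 -4.121 4.402
v -1.407 -3.529 3.44
v -2.163 -3.732 4.491
v 0.597 -3.479 -0.693
v 1 -4.037 -0.642
v 1.365 -3.64 0.843
v 0.963 -3.081 0.793
v 1.227 -3.75 -0.775
v 1.592 -3.353 0.71
v 1.253 -3.377 -0.881
v 1.618 -2.98 0.604
v 1.072 -3.036 -0.927
v 1.437 -2.639 0.558
v 0.74 -2.836 -0.899
v 1.105 -2.439 0.586
v 0.363 -2.84 -0.806
v 0.728 -2.443 0.679
v 0.06 -3.046 -0.676
v 0.425 -2.649 0.809
v -0.072 -3.39 -0.552
v 0.293 -2.993 0.934
v 0.008 -3.762 -0.472
v 0.373 -3.365 1.013
v 0.276 -4.044 -0.462
v 0.641 -3.647 1.023
v 0.646 -4.146 -0.526
v 1.011 -3.749 0.959
v -1.782 -0.871 -0.194
v -0.694 -2.012 0.414
v -1.302 -0.13 0.337
v -0.214 -1.271 0.945
v -0.666 -0.569 -1.625
v 0.422 -1.71 -1.017
v -0.186 0.172 -1.094
v 0.902 -0.969 -0.486
f 1 12 6
f 1 6 2
f 1 2 8
f 1 8 11
f 1 11 12
f 2 6 10
f 6 12 5
f 12 11 3
f 11 8 7
f 8 2 9
f 4 10 5
f 4 5 3
f 4 3 7
f 4 7 9
f 4 9 10
f 5 10 6
f 3 5 12
f 7 3 11
f 9 7 8
f 10 9 2
f 14 16 13
f 17 14 13
f 13 16 15
f 15 17 13
f 14 20 16
f 18 14 17
f 18 20 14
f 16 20 15
f 19 17 15
f 15 20 19
f 19 18 17
f 20 18 19
f 22 21 25
f 22 25 23
f 23 25 26
f 23 26 24
f 25 21 27
f 25 27 26
f 26 27 28
f 26 28 24
f 27 21 29
f 27 29 28
f 28 29 30
f 28 30 24
f 29 21 31
f 29 31 30
f 30 31 32
f 30 32 24
f 31 21 33
f 31 33 32
f 32 33 34
f 32 34 24
f 33 21 35
f 33 35 34
f 34 35 36
f 34 36 24
f 35 21 37
f 35 37 36
f 36 37 38
f 36 38 24
f 37 21 39
f 37 39 38
f 38 39 40
f 38 40 24
f 39 21 41
f 39 41 40
f 40 41 42
f 40 42 24
f 41 21 43
f 41 43 42
f 42 43 44
f 42 44 24
f 43 21 45
f 43 45 44
f 44 45 46
f 44 46 24
f 45 21 47
f 45 47 46
f 46 47 48
f 46 48 24
f 47 21 49
f 47 49 48
f 48 49 50
f 48 50 24
f 49 21 51
f 49 51 50
f 50 51 52
f 50 52 24
f 51 21 22
f 51 22 52
f 52 22 23
f 52 23 24
f 54 53 57
f 54 57 55
f 55 57 58
f 55 58 56
f 57 53 59
f 57 59 58
f 58 59 60
f 58 60 56
f 59 53 61
f 59 61 60
f 60 61 62
f 60 62 56
f 61 53 63
f 61 63 62
f 62 63 64
f 62 64 56
f 63 53 65
f 63 65 64
f 64 65 66
f 64 66 56
f 65 53 67
f 65 67 66
f 66 67 68
f 66 68 56
f 67 53 69
f 67 69 68
f 68 69 70
f 68 70 56
f 69 53 71
f 69 71 70
f 70 71 72
f 70 72 56
f 71 53 73
f 71 73 72
f 72 73 74
f 72 74 56
f 73 53 75
f 73 75 74
f 74 75 76
f 74 76 56
f 75 53 54
f 75 54 76
f 76 54 55
f 76 55 56
f 78 80 77
f 81 78 77
f 77 80 79
f 79 81 77
f 78 84 80
f 82 78 81
f 82 84 78
f 80 84 79
f 83 81 79
f 79 84 83
f 83 82 81
f 84 82 83



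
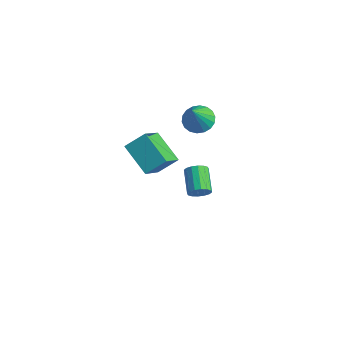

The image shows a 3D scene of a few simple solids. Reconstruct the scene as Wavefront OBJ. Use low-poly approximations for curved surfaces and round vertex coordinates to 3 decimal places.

v -0.232 -3.406 3.772
v 0.365 -2.406 4.618
v -0.857 -1.846 2.368
v -0.26 -0.846 3.214
v 1.6 -3.614 2.726
v 2.197 -2.614 3.572
v 0.975 -2.054 1.322
v 1.572 -1.054 2.168
v -0.289 2.405 2.23
v 0.52 2.061 1.822
v 0.169 1.395 3.99
v 0.652 2.431 2
v 0.598 2.796 2.224
v 0.368 3.084 2.449
v 0.008 3.237 2.631
v -0.411 3.226 2.733
v -0.806 3.051 2.736
v -1.099 2.749 2.639
v -1.231 2.379 2.461
v -1.177 2.014 2.237
v -0.947 1.726 2.012
v -0.587 1.573 1.83
v -0.168 1.585 1.727
v 0.227 1.759 1.724
v 0.218 2.031 -4.143
v 0.671 2.189 -3.593
v -0.545 3.148 -2.867
v -0.998 2.989 -3.417
v 0.731 2.459 -3.85
v -0.485 3.418 -3.124
v 0.653 2.615 -4.186
v -0.562 3.574 -3.46
v 0.459 2.614 -4.51
v -0.757 3.573 -3.784
v 0.2 2.457 -4.736
v -1.016 3.415 -4.009
v -0.054 2.185 -4.803
v -1.27 3.144 -4.076
v -0.235 1.872 -4.693
v -1.451 2.831 -3.967
v -0.295 1.602 -4.436
v -1.511 2.561 -3.71
v -0.218 1.446 -4.1
v -1.433 2.405 -3.374
v -0.023 1.447 -3.776
v -1.239 2.406 -3.05
v 0.236 1.605 -3.551
v -0.98 2.563 -2.824
v 0.49 1.876 -3.484
v -0.726 2.835 -2.757
f 2 4 1
f 5 2 1
f 1 4 3
f 3 5 1
f 2 8 4
f 6 2 5
f 6 8 2
f 4 8 3
f 7 5 3
f 3 8 7
f 7 6 5
f 8 6 7
f 10 9 12
f 10 12 11
f 12 9 13
f 12 13 11
f 13 9 14
f 13 14 11
f 14 9 15
f 14 15 11
f 15 9 16
f 15 16 11
f 16 9 17
f 16 17 11
f 17 9 18
f 17 18 11
f 18 9 19
f 18 19 11
f 19 9 20
f 19 20 11
f 20 9 21
f 20 21 11
f 21 9 22
f 21 22 11
f 22 9 23
f 22 23 11
f 23 9 24
f 23 24 11
f 24 9 10
f 24 10 11
f 26 25 29
f 26 29 27
f 27 29 30
f 27 30 28
f 29 25 31
f 29 31 30
f 30 31 32
f 30 32 28
f 31 25 33
f 31 33 32
f 32 33 34
f 32 34 28
f 33 25 35
f 33 35 34
f 34 35 36
f 34 36 28
f 35 25 37
f 35 37 36
f 36 37 38
f 36 38 28
f 37 25 39
f 37 39 38
f 38 39 40
f 38 40 28
f 39 25 41
f 39 41 40
f 40 41 42
f 40 42 28
f 41 25 43
f 41 43 42
f 42 43 44
f 42 44 28
f 43 25 45
f 43 45 44
f 44 45 46
f 44 46 28
f 45 25 47
f 45 47 46
f 46 47 48
f 46 48 28
f 47 25 49
f 47 49 48
f 48 49 50
f 48 50 28
f 49 25 26
f 49 26 50
f 50 26 27
f 50 27 28



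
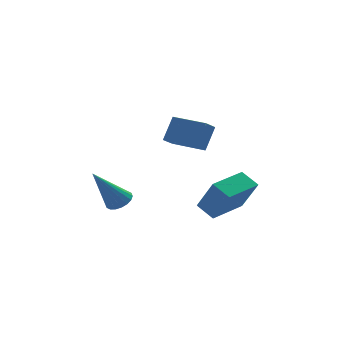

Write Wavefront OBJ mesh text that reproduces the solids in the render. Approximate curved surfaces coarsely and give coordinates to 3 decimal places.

v -0.691 0.075 3.073
v -0.26 0.553 4.191
v -0.275 0.674 2.656
v 0.157 1.152 3.774
v 0.583 -0.872 2.986
v 1.015 -0.394 4.104
v 1 -0.273 2.569
v 1.431 0.205 3.687
v 1.409 0.627 -1.621
v 0.784 1.191 -1.08
v 2.752 1.945 -1.445
v 2.127 2.509 -0.904
v 1.993 -0.169 -0.116
v 1.368 0.395 0.425
v 3.336 1.149 0.06
v 2.711 1.713 0.601
v -2.464 0.759 -0.535
v -1.912 0.61 -0.247
v -3.556 0.141 1.235
v -1.95 0.883 -0.175
v -2.089 1.131 -0.174
v -2.303 1.306 -0.245
v -2.548 1.372 -0.373
v -2.777 1.317 -0.534
v -2.944 1.151 -0.694
v -3.016 0.908 -0.824
v -2.978 0.635 -0.896
v -2.839 0.386 -0.896
v -2.626 0.212 -0.826
v -2.38 0.145 -0.697
v -2.151 0.2 -0.537
v -1.984 0.366 -0.376
f 2 4 1
f 5 2 1
f 1 4 3
f 3 5 1
f 2 8 4
f 6 2 5
f 6 8 2
f 4 8 3
f 7 5 3
f 3 8 7
f 7 6 5
f 8 6 7
f 10 12 9
f 13 10 9
f 9 12 11
f 11 13 9
f 10 16 12
f 14 10 13
f 14 16 10
f 12 16 11
f 15 13 11
f 11 16 15
f 15 14 13
f 16 14 15
f 18 17 20
f 18 20 19
f 20 17 21
f 20 21 19
f 21 17 22
f 21 22 19
f 22 17 23
f 22 23 19
f 23 17 24
f 23 24 19
f 24 17 25
f 24 25 19
f 25 17 26
f 25 26 19
f 26 17 27
f 26 27 19
f 27 17 28
f 27 28 19
f 28 17 29
f 28 29 19
f 29 17 30
f 29 30 19
f 30 17 31
f 30 31 19
f 31 17 32
f 31 32 19
f 32 17 18
f 32 18 19



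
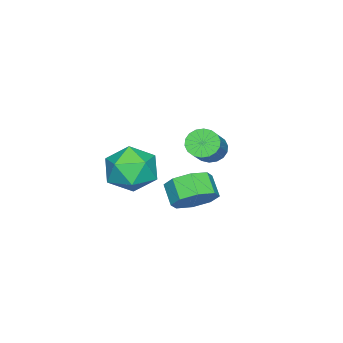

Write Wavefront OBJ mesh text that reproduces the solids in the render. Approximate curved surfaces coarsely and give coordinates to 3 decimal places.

v -0.161 -0.76 -3.232
v 0.955 -1.286 -3.102
v -1.035 -2.474 -2.658
v 0.081 -3 -2.528
v -0.278 -2.105 -1.746
v 0.262 -1.046 -2.102
v -0.342 -2.714 -3.658
v 0.198 -1.655 -4.014
v 0.843 -2.493 -3.366
v 0.883 -2.117 -2.184
v -0.963 -1.643 -3.576
v -0.923 -1.267 -2.394
v -3.318 0.007 -2.888
v -2.88 0.175 -3.461
v -1.564 0.482 -2.364
v -2.002 0.313 -1.792
v -3.013 0.466 -3.382
v -1.698 0.772 -2.285
v -3.206 0.666 -3.206
v -1.891 0.972 -2.109
v -3.422 0.735 -2.967
v -2.107 1.042 -1.87
v -3.617 0.66 -2.712
v -2.302 0.967 -1.615
v -3.753 0.456 -2.493
v -2.437 0.762 -1.396
v -3.802 0.163 -2.351
v -2.487 0.469 -1.254
v -3.756 -0.162 -2.316
v -2.44 0.145 -1.219
v -3.622 -0.452 -2.395
v -2.307 -0.146 -1.298
v -3.429 -0.652 -2.571
v -2.114 -0.346 -1.474
v -3.213 -0.722 -2.81
v -1.898 -0.415 -1.713
v -3.018 -0.647 -3.065
v -1.703 -0.34 -1.968
v -2.883 -0.442 -3.284
v -1.567 -0.136 -2.187
v -2.833 -0.149 -3.426
v -1.518 0.157 -2.329
v 2.05 2.095 -2.351
v 2.538 2.464 -1.598
v 1.979 1.853 -0.936
v 1.49 1.485 -1.689
v 1.926 2.852 -1.757
v 1.367 2.242 -1.095
v 1.386 2.797 -2.264
v 0.827 2.187 -1.602
v 1.235 2.331 -2.821
v 0.676 1.721 -2.159
v 1.561 1.727 -3.104
v 1.002 1.116 -2.442
v 2.173 1.338 -2.945
v 1.614 0.728 -2.283
v 2.713 1.393 -2.438
v 2.154 0.783 -1.776
v 2.864 1.859 -1.881
v 2.305 1.249 -1.219
f 1 12 6
f 1 6 2
f 1 2 8
f 1 8 11
f 1 11 12
f 2 6 10
f 6 12 5
f 12 11 3
f 11 8 7
f 8 2 9
f 4 10 5
f 4 5 3
f 4 3 7
f 4 7 9
f 4 9 10
f 5 10 6
f 3 5 12
f 7 3 11
f 9 7 8
f 10 9 2
f 14 13 17
f 14 17 15
f 15 17 18
f 15 18 16
f 17 13 19
f 17 19 18
f 18 19 20
f 18 20 16
f 19 13 21
f 19 21 20
f 20 21 22
f 20 22 16
f 21 13 23
f 21 23 22
f 22 23 24
f 22 24 16
f 23 13 25
f 23 25 24
f 24 25 26
f 24 26 16
f 25 13 27
f 25 27 26
f 26 27 28
f 26 28 16
f 27 13 29
f 27 29 28
f 28 29 30
f 28 30 16
f 29 13 31
f 29 31 30
f 30 31 32
f 30 32 16
f 31 13 33
f 31 33 32
f 32 33 34
f 32 34 16
f 33 13 35
f 33 35 34
f 34 35 36
f 34 36 16
f 35 13 37
f 35 37 36
f 36 37 38
f 36 38 16
f 37 13 39
f 37 39 38
f 38 39 40
f 38 40 16
f 39 13 41
f 39 41 40
f 40 41 42
f 40 42 16
f 41 13 14
f 41 14 42
f 42 14 15
f 42 15 16
f 44 43 47
f 44 47 45
f 45 47 48
f 45 48 46
f 47 43 49
f 47 49 48
f 48 49 50
f 48 50 46
f 49 43 51
f 49 51 50
f 50 51 52
f 50 52 46
f 51 43 53
f 51 53 52
f 52 53 54
f 52 54 46
f 53 43 55
f 53 55 54
f 54 55 56
f 54 56 46
f 55 43 57
f 55 57 56
f 56 57 58
f 56 58 46
f 57 43 59
f 57 59 58
f 58 59 60
f 58 60 46
f 59 43 44
f 59 44 60
f 60 44 45
f 60 45 46



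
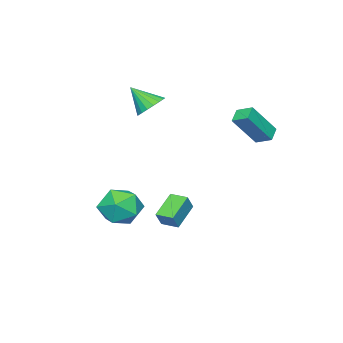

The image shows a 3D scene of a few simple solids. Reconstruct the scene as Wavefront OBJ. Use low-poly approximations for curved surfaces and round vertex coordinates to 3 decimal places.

v -1.094 -3.284 3.173
v -0.34 -3.491 2.813
v -0.846 -4.356 4.307
v -0.245 -3.212 3.056
v -0.317 -2.946 3.323
v -0.544 -2.748 3.559
v -0.879 -2.656 3.719
v -1.257 -2.688 3.771
v -1.602 -2.839 3.704
v -1.847 -3.078 3.532
v -1.943 -3.357 3.289
v -1.87 -3.622 3.022
v -1.644 -3.821 2.786
v -1.308 -3.913 2.626
v -0.93 -3.88 2.574
v -0.585 -3.73 2.641
v 2.484 -1.55 -0.956
v 2.961 -1.125 -1.994
v 2.479 -3.375 -1.706
v 2.956 -2.95 -2.744
v 3.626 -2.963 -1.725
v 3.63 -1.835 -1.262
v 1.81 -2.665 -2.438
v 1.814 -1.537 -1.975
v 2.545 -1.814 -2.911
v 3.667 -1.998 -2.47
v 1.773 -2.502 -1.23
v 2.895 -2.686 -0.789
v -0.648 -1.502 -2.681
v -0.136 -1.46 -1.858
v -0.728 -0.556 -2.68
v -0.216 -0.514 -1.857
v 0.696 -1.386 -3.523
v 1.208 -1.344 -2.7
v 0.616 -0.44 -3.522
v 1.128 -0.398 -2.699
v -1.814 2.241 1.899
v -2.523 2.024 2.315
v -1.868 3.09 2.249
v -2.576 2.874 2.665
v -0.684 1.646 3.515
v -1.392 1.43 3.931
v -0.737 2.496 3.865
v -1.446 2.279 4.281
f 2 1 4
f 2 4 3
f 4 1 5
f 4 5 3
f 5 1 6
f 5 6 3
f 6 1 7
f 6 7 3
f 7 1 8
f 7 8 3
f 8 1 9
f 8 9 3
f 9 1 10
f 9 10 3
f 10 1 11
f 10 11 3
f 11 1 12
f 11 12 3
f 12 1 13
f 12 13 3
f 13 1 14
f 13 14 3
f 14 1 15
f 14 15 3
f 15 1 16
f 15 16 3
f 16 1 2
f 16 2 3
f 17 28 22
f 17 22 18
f 17 18 24
f 17 24 27
f 17 27 28
f 18 22 26
f 22 28 21
f 28 27 19
f 27 24 23
f 24 18 25
f 20 26 21
f 20 21 19
f 20 19 23
f 20 23 25
f 20 25 26
f 21 26 22
f 19 21 28
f 23 19 27
f 25 23 24
f 26 25 18
f 30 32 29
f 33 30 29
f 29 32 31
f 31 33 29
f 30 36 32
f 34 30 33
f 34 36 30
f 32 36 31
f 35 33 31
f 31 36 35
f 35 34 33
f 36 34 35
f 38 40 37
f 41 38 37
f 37 40 39
f 39 41 37
f 38 44 40
f 42 38 41
f 42 44 38
f 40 44 39
f 43 41 39
f 39 44 43
f 43 42 41
f 44 42 43



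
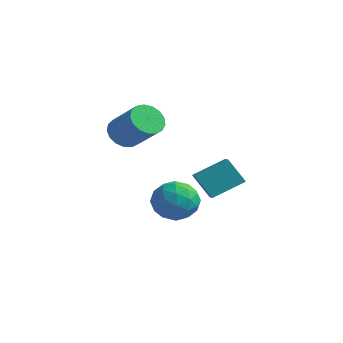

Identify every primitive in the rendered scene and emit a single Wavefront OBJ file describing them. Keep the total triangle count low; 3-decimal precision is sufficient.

v -1.022 -0.4 -2.705
v -0.242 0.237 -3.315
v 0.302 -1.737 -2.405
v 1.082 -1.1 -3.015
v 0.705 -0.72 -1.967
v -0.114 0.106 -2.152
v 0.174 -1.606 -3.568
v -0.645 -0.78 -3.753
v 0.497 -0.509 -3.849
v 0.826 0.038 -2.859
v -0.766 -1.538 -2.861
v -0.437 -0.991 -1.871
v -0.748 0.036 -3.036
v 0.808 -1.536 -2.684
v 0.586 -1.313 -2.067
v 1.045 -0.939 -2.426
v -0.673 -0.041 -2.352
v -0.214 0.333 -2.711
v 0.342 -0.23 -1.919
v 0.274 -1.833 -3.009
v 0.733 -1.459 -3.368
v -0.985 -0.561 -3.294
v -0.526 -0.187 -3.653
v -0.282 -1.27 -3.801
v 0.145 -0.028 -3.709
v 0.923 -0.814 -3.533
v 0.389 -1.111 -3.857
v -0.092 -0.626 -3.966
v 0.338 0.293 -3.127
v 1.116 -0.492 -2.951
v 0.894 -0.269 -2.334
v 0.413 0.216 -2.443
v 0.772 -0.145 -3.441
v -1.056 -1.008 -2.769
v -0.278 -1.793 -2.593
v -0.353 -1.716 -3.277
v -0.834 -1.231 -3.386
v -0.863 -0.686 -2.187
v -0.085 -1.472 -2.011
v 0.152 -0.874 -1.754
v -0.329 -0.389 -1.863
v -0.712 -1.355 -2.279
v -2.954 -0.855 0.576
v -2.504 -1.361 -0.032
v -0.936 -1.491 1.236
v -1.386 -0.985 1.844
v -2.39 -0.952 -0.131
v -0.822 -1.082 1.136
v -2.405 -0.522 -0.068
v -0.837 -0.652 1.199
v -2.546 -0.167 0.142
v -0.978 -0.297 1.409
v -2.78 0.03 0.452
v -1.212 -0.101 1.719
v -3.054 0.024 0.79
v -1.486 -0.106 2.058
v -3.305 -0.183 1.08
v -1.738 -0.313 2.347
v -3.476 -0.544 1.254
v -1.908 -0.674 2.521
v -3.527 -0.976 1.273
v -1.959 -1.107 2.54
v -3.447 -1.381 1.132
v -1.879 -1.511 2.399
v -3.254 -1.665 0.864
v -1.686 -1.795 2.131
v -2.992 -1.763 0.53
v -1.424 -1.893 1.797
v -2.721 -1.653 0.207
v -1.154 -1.783 1.474
v 2.268 -2.018 -0.294
v 3.025 -0.725 0.487
v 1.632 -1.453 -0.616
v 2.389 -0.159 0.165
v 3.071 -1.781 -1.465
v 3.828 -0.487 -0.684
v 2.435 -1.215 -1.787
v 3.192 0.078 -1.006
f 1 38 17
f 38 12 41
f 17 41 6
f 38 41 17
f 1 17 13
f 17 6 18
f 13 18 2
f 17 18 13
f 1 13 22
f 13 2 23
f 22 23 8
f 13 23 22
f 1 22 34
f 22 8 37
f 34 37 11
f 22 37 34
f 1 34 38
f 34 11 42
f 38 42 12
f 34 42 38
f 2 18 29
f 18 6 32
f 29 32 10
f 18 32 29
f 6 41 19
f 41 12 40
f 19 40 5
f 41 40 19
f 12 42 39
f 42 11 35
f 39 35 3
f 42 35 39
f 11 37 36
f 37 8 24
f 36 24 7
f 37 24 36
f 8 23 28
f 23 2 25
f 28 25 9
f 23 25 28
f 4 30 16
f 30 10 31
f 16 31 5
f 30 31 16
f 4 16 14
f 16 5 15
f 14 15 3
f 16 15 14
f 4 14 21
f 14 3 20
f 21 20 7
f 14 20 21
f 4 21 26
f 21 7 27
f 26 27 9
f 21 27 26
f 4 26 30
f 26 9 33
f 30 33 10
f 26 33 30
f 5 31 19
f 31 10 32
f 19 32 6
f 31 32 19
f 3 15 39
f 15 5 40
f 39 40 12
f 15 40 39
f 7 20 36
f 20 3 35
f 36 35 11
f 20 35 36
f 9 27 28
f 27 7 24
f 28 24 8
f 27 24 28
f 10 33 29
f 33 9 25
f 29 25 2
f 33 25 29
f 44 43 47
f 44 47 45
f 45 47 48
f 45 48 46
f 47 43 49
f 47 49 48
f 48 49 50
f 48 50 46
f 49 43 51
f 49 51 50
f 50 51 52
f 50 52 46
f 51 43 53
f 51 53 52
f 52 53 54
f 52 54 46
f 53 43 55
f 53 55 54
f 54 55 56
f 54 56 46
f 55 43 57
f 55 57 56
f 56 57 58
f 56 58 46
f 57 43 59
f 57 59 58
f 58 59 60
f 58 60 46
f 59 43 61
f 59 61 60
f 60 61 62
f 60 62 46
f 61 43 63
f 61 63 62
f 62 63 64
f 62 64 46
f 63 43 65
f 63 65 64
f 64 65 66
f 64 66 46
f 65 43 67
f 65 67 66
f 66 67 68
f 66 68 46
f 67 43 69
f 67 69 68
f 68 69 70
f 68 70 46
f 69 43 44
f 69 44 70
f 70 44 45
f 70 45 46
f 72 74 71
f 75 72 71
f 71 74 73
f 73 75 71
f 72 78 74
f 76 72 75
f 76 78 72
f 74 78 73
f 77 75 73
f 73 78 77
f 77 76 75
f 78 76 77



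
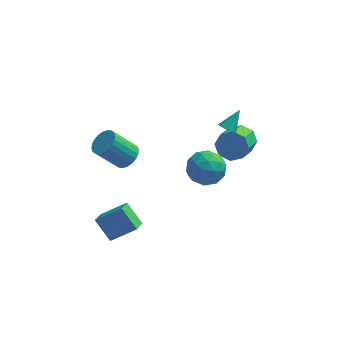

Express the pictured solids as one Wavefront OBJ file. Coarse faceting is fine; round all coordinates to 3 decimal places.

v -3.318 -3.627 2.254
v -2.753 -3.227 2.798
v -4.038 -3.474 4.311
v -4.602 -3.873 3.766
v -2.938 -2.961 2.685
v -4.222 -3.207 4.198
v -3.18 -2.795 2.506
v -4.464 -3.042 4.019
v -3.443 -2.756 2.289
v -4.728 -3.003 3.802
v -3.687 -2.85 2.067
v -4.972 -3.097 3.579
v -3.875 -3.062 1.872
v -5.16 -3.309 3.385
v -3.978 -3.36 1.736
v -5.263 -3.607 3.249
v -3.98 -3.699 1.679
v -5.265 -3.945 3.192
v -3.882 -4.026 1.709
v -5.167 -4.273 3.222
v -3.698 -4.293 1.822
v -4.982 -4.539 3.335
v -3.456 -4.458 2.001
v -4.74 -4.705 3.514
v -3.192 -4.497 2.218
v -4.477 -4.744 3.731
v -2.948 -4.403 2.441
v -4.233 -4.65 3.953
v -2.76 -4.191 2.635
v -4.045 -4.438 4.148
v -2.657 -3.893 2.771
v -3.942 -4.14 4.284
v -2.655 -3.555 2.828
v -3.94 -3.801 4.341
v 0.194 -3.394 1.428
v 0.971 -2.868 2.208
v 1.349 -4.992 1.352
v 2.126 -4.466 2.132
v 1.023 -4.817 2.515
v 0.309 -3.829 2.562
v 2.011 -4.031 0.998
v 1.297 -3.043 1.045
v 2.095 -3.262 1.942
v 1.484 -3.748 2.879
v 0.836 -4.112 0.681
v 0.225 -4.598 1.618
v 0.481 -2.991 1.825
v 1.839 -4.869 1.735
v 1.19 -5.075 1.961
v 1.647 -4.767 2.419
v 0.092 -3.556 2.033
v 0.549 -3.247 2.491
v 0.579 -4.392 2.671
v 1.771 -4.613 1.069
v 2.228 -4.304 1.527
v 0.673 -3.093 1.141
v 1.13 -2.785 1.599
v 1.741 -3.468 0.889
v 1.598 -2.913 2.126
v 2.277 -3.853 2.082
v 2.21 -3.597 1.416
v 1.79 -3.016 1.443
v 1.239 -3.199 2.677
v 1.918 -4.138 2.633
v 1.27 -4.345 2.858
v 0.85 -3.764 2.885
v 1.9 -3.431 2.521
v 0.402 -3.722 0.927
v 1.081 -4.661 0.883
v 1.47 -4.096 0.675
v 1.05 -3.515 0.702
v 0.043 -4.007 1.478
v 0.722 -4.947 1.434
v 0.53 -4.844 2.117
v 0.11 -4.263 2.144
v 0.42 -4.429 1.039
v 2.913 0.814 -0.35
v 3.909 0.608 -0.266
v 3.462 -1.1 0.835
v 2.467 -0.894 0.75
v 3.645 1.053 0.318
v 3.198 -0.654 1.419
v 2.953 1.359 0.511
v 2.506 -0.349 1.612
v 2.237 1.345 0.199
v 1.791 -0.363 1.3
v 1.918 1.02 -0.435
v 1.471 -0.688 0.666
v 2.182 0.574 -1.019
v 1.735 -1.133 0.082
v 2.874 0.269 -1.212
v 2.427 -1.439 -0.111
v 3.589 0.283 -0.9
v 3.143 -1.425 0.201
v -5.222 -3.994 -3.812
v -3.678 -3.903 -2.608
v -4.985 -3.139 -4.18
v -3.441 -3.049 -2.976
v -4.279 -4.751 -4.964
v -2.735 -4.661 -3.76
v -4.042 -3.897 -5.332
v -2.498 -3.806 -4.128
v 2.184 -0.97 2.497
v 2.395 -0.625 2.053
v 2.856 -0.11 3.483
v 2.03 -0.485 2.179
v 1.738 -0.571 2.454
v 1.654 -0.844 2.749
v 1.819 -1.176 2.926
v 2.154 -1.411 2.903
v 2.503 -1.44 2.69
v 2.704 -1.249 2.387
v 2.661 -0.927 2.135
f 2 1 5
f 2 5 3
f 3 5 6
f 3 6 4
f 5 1 7
f 5 7 6
f 6 7 8
f 6 8 4
f 7 1 9
f 7 9 8
f 8 9 10
f 8 10 4
f 9 1 11
f 9 11 10
f 10 11 12
f 10 12 4
f 11 1 13
f 11 13 12
f 12 13 14
f 12 14 4
f 13 1 15
f 13 15 14
f 14 15 16
f 14 16 4
f 15 1 17
f 15 17 16
f 16 17 18
f 16 18 4
f 17 1 19
f 17 19 18
f 18 19 20
f 18 20 4
f 19 1 21
f 19 21 20
f 20 21 22
f 20 22 4
f 21 1 23
f 21 23 22
f 22 23 24
f 22 24 4
f 23 1 25
f 23 25 24
f 24 25 26
f 24 26 4
f 25 1 27
f 25 27 26
f 26 27 28
f 26 28 4
f 27 1 29
f 27 29 28
f 28 29 30
f 28 30 4
f 29 1 31
f 29 31 30
f 30 31 32
f 30 32 4
f 31 1 33
f 31 33 32
f 32 33 34
f 32 34 4
f 33 1 2
f 33 2 34
f 34 2 3
f 34 3 4
f 35 72 51
f 72 46 75
f 51 75 40
f 72 75 51
f 35 51 47
f 51 40 52
f 47 52 36
f 51 52 47
f 35 47 56
f 47 36 57
f 56 57 42
f 47 57 56
f 35 56 68
f 56 42 71
f 68 71 45
f 56 71 68
f 35 68 72
f 68 45 76
f 72 76 46
f 68 76 72
f 36 52 63
f 52 40 66
f 63 66 44
f 52 66 63
f 40 75 53
f 75 46 74
f 53 74 39
f 75 74 53
f 46 76 73
f 76 45 69
f 73 69 37
f 76 69 73
f 45 71 70
f 71 42 58
f 70 58 41
f 71 58 70
f 42 57 62
f 57 36 59
f 62 59 43
f 57 59 62
f 38 64 50
f 64 44 65
f 50 65 39
f 64 65 50
f 38 50 48
f 50 39 49
f 48 49 37
f 50 49 48
f 38 48 55
f 48 37 54
f 55 54 41
f 48 54 55
f 38 55 60
f 55 41 61
f 60 61 43
f 55 61 60
f 38 60 64
f 60 43 67
f 64 67 44
f 60 67 64
f 39 65 53
f 65 44 66
f 53 66 40
f 65 66 53
f 37 49 73
f 49 39 74
f 73 74 46
f 49 74 73
f 41 54 70
f 54 37 69
f 70 69 45
f 54 69 70
f 43 61 62
f 61 41 58
f 62 58 42
f 61 58 62
f 44 67 63
f 67 43 59
f 63 59 36
f 67 59 63
f 78 77 81
f 78 81 79
f 79 81 82
f 79 82 80
f 81 77 83
f 81 83 82
f 82 83 84
f 82 84 80
f 83 77 85
f 83 85 84
f 84 85 86
f 84 86 80
f 85 77 87
f 85 87 86
f 86 87 88
f 86 88 80
f 87 77 89
f 87 89 88
f 88 89 90
f 88 90 80
f 89 77 91
f 89 91 90
f 90 91 92
f 90 92 80
f 91 77 93
f 91 93 92
f 92 93 94
f 92 94 80
f 93 77 78
f 93 78 94
f 94 78 79
f 94 79 80
f 96 98 95
f 99 96 95
f 95 98 97
f 97 99 95
f 96 102 98
f 100 96 99
f 100 102 96
f 98 102 97
f 101 99 97
f 97 102 101
f 101 100 99
f 102 100 101
f 104 103 106
f 104 106 105
f 106 103 107
f 106 107 105
f 107 103 108
f 107 108 105
f 108 103 109
f 108 109 105
f 109 103 110
f 109 110 105
f 110 103 111
f 110 111 105
f 111 103 112
f 111 112 105
f 112 103 113
f 112 113 105
f 113 103 104
f 113 104 105



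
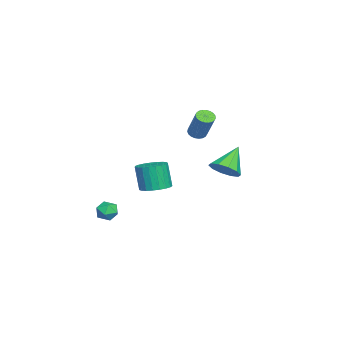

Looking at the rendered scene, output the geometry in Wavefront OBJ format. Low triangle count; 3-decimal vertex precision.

v 2.776 2.58 0.504
v 3.467 2.855 0.973
v 1.704 3.14 1.756
v 3.308 3.265 0.653
v 2.945 3.413 0.276
v 2.517 3.243 -0.014
v 2.188 2.819 -0.106
v 2.084 2.304 0.035
v 2.244 1.895 0.356
v 2.607 1.747 0.733
v 3.034 1.917 1.022
v 3.363 2.341 1.114
v 1.521 -3.151 -2.77
v 2.103 -3.021 -3.103
v 1.517 -4.179 -3.177
v 2.099 -4.049 -3.51
v 2.098 -4.093 -2.828
v 2.1 -3.457 -2.576
v 1.52 -3.743 -3.704
v 1.522 -3.107 -3.452
v 2.103 -3.387 -3.68
v 2.46 -3.603 -3.139
v 1.16 -3.597 -3.141
v 1.517 -3.813 -2.6
v 3.025 -0.855 -0.833
v 3.772 -0.52 -0.646
v 3.522 -0.789 0.839
v 2.775 -1.125 0.653
v 3.562 -0.241 -0.631
v 3.312 -0.511 0.854
v 3.258 -0.069 -0.651
v 3.009 -0.339 0.835
v 2.915 -0.033 -0.702
v 2.665 -0.302 0.783
v 2.59 -0.139 -0.776
v 2.34 -0.408 0.71
v 2.341 -0.368 -0.859
v 2.091 -0.638 0.626
v 2.21 -0.682 -0.938
v 1.96 -0.952 0.547
v 2.22 -1.026 -0.999
v 1.97 -1.296 0.486
v 2.369 -1.34 -1.031
v 2.119 -1.61 0.454
v 2.631 -1.571 -1.029
v 2.381 -1.84 0.456
v 2.962 -1.677 -0.992
v 2.712 -1.947 0.493
v 3.303 -1.642 -0.929
v 3.054 -1.911 0.557
v 3.597 -1.47 -0.848
v 3.347 -1.74 0.637
v 3.791 -1.192 -0.765
v 3.541 -1.462 0.72
v 3.853 -0.856 -0.693
v 3.603 -1.126 0.792
v -4.397 0.156 0.463
v -4.1 0.498 0.151
v -3.166 1.086 1.685
v -3.463 0.744 1.997
v -4.278 0.629 0.209
v -3.344 1.217 1.743
v -4.477 0.678 0.311
v -3.543 1.267 1.845
v -4.662 0.637 0.439
v -3.728 1.226 1.974
v -4.801 0.513 0.572
v -3.867 1.101 2.106
v -4.87 0.327 0.685
v -3.936 0.915 2.219
v -4.857 0.111 0.76
v -3.924 0.7 2.295
v -4.765 -0.097 0.784
v -3.831 0.492 2.318
v -4.609 -0.261 0.752
v -3.676 0.327 2.286
v -4.417 -0.353 0.67
v -3.483 0.235 2.204
v -4.221 -0.357 0.552
v -3.287 0.231 2.087
v -4.055 -0.273 0.419
v -3.121 0.315 1.954
v -3.949 -0.114 0.294
v -3.015 0.474 1.828
v -3.92 0.091 0.197
v -2.986 0.679 1.731
v -3.973 0.308 0.147
v -3.039 0.896 1.681
f 2 1 4
f 2 4 3
f 4 1 5
f 4 5 3
f 5 1 6
f 5 6 3
f 6 1 7
f 6 7 3
f 7 1 8
f 7 8 3
f 8 1 9
f 8 9 3
f 9 1 10
f 9 10 3
f 10 1 11
f 10 11 3
f 11 1 12
f 11 12 3
f 12 1 2
f 12 2 3
f 13 24 18
f 13 18 14
f 13 14 20
f 13 20 23
f 13 23 24
f 14 18 22
f 18 24 17
f 24 23 15
f 23 20 19
f 20 14 21
f 16 22 17
f 16 17 15
f 16 15 19
f 16 19 21
f 16 21 22
f 17 22 18
f 15 17 24
f 19 15 23
f 21 19 20
f 22 21 14
f 26 25 29
f 26 29 27
f 27 29 30
f 27 30 28
f 29 25 31
f 29 31 30
f 30 31 32
f 30 32 28
f 31 25 33
f 31 33 32
f 32 33 34
f 32 34 28
f 33 25 35
f 33 35 34
f 34 35 36
f 34 36 28
f 35 25 37
f 35 37 36
f 36 37 38
f 36 38 28
f 37 25 39
f 37 39 38
f 38 39 40
f 38 40 28
f 39 25 41
f 39 41 40
f 40 41 42
f 40 42 28
f 41 25 43
f 41 43 42
f 42 43 44
f 42 44 28
f 43 25 45
f 43 45 44
f 44 45 46
f 44 46 28
f 45 25 47
f 45 47 46
f 46 47 48
f 46 48 28
f 47 25 49
f 47 49 48
f 48 49 50
f 48 50 28
f 49 25 51
f 49 51 50
f 50 51 52
f 50 52 28
f 51 25 53
f 51 53 52
f 52 53 54
f 52 54 28
f 53 25 55
f 53 55 54
f 54 55 56
f 54 56 28
f 55 25 26
f 55 26 56
f 56 26 27
f 56 27 28
f 58 57 61
f 58 61 59
f 59 61 62
f 59 62 60
f 61 57 63
f 61 63 62
f 62 63 64
f 62 64 60
f 63 57 65
f 63 65 64
f 64 65 66
f 64 66 60
f 65 57 67
f 65 67 66
f 66 67 68
f 66 68 60
f 67 57 69
f 67 69 68
f 68 69 70
f 68 70 60
f 69 57 71
f 69 71 70
f 70 71 72
f 70 72 60
f 71 57 73
f 71 73 72
f 72 73 74
f 72 74 60
f 73 57 75
f 73 75 74
f 74 75 76
f 74 76 60
f 75 57 77
f 75 77 76
f 76 77 78
f 76 78 60
f 77 57 79
f 77 79 78
f 78 79 80
f 78 80 60
f 79 57 81
f 79 81 80
f 80 81 82
f 80 82 60
f 81 57 83
f 81 83 82
f 82 83 84
f 82 84 60
f 83 57 85
f 83 85 84
f 84 85 86
f 84 86 60
f 85 57 87
f 85 87 86
f 86 87 88
f 86 88 60
f 87 57 58
f 87 58 88
f 88 58 59
f 88 59 60



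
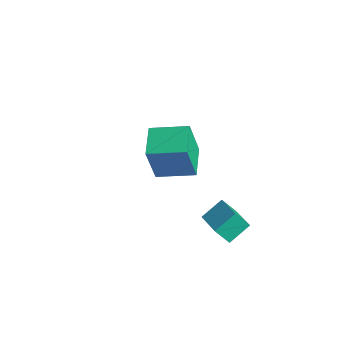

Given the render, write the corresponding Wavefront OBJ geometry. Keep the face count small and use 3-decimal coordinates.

v -3.502 -1.002 0.832
v -2.956 -1.137 0.425
v -3.544 -2.083 1.135
v -2.998 -2.218 0.728
v -2.917 -1.837 1.302
v -2.891 -1.17 1.115
v -3.609 -2.05 0.445
v -3.583 -1.383 0.258
v -3.023 -1.785 0.186
v -2.595 -1.654 0.716
v -3.905 -1.566 0.844
v -3.477 -1.435 1.374
v 0.225 -4.206 2.508
v 0.259 -4.727 4.5
v -1.026 -3.247 2.78
v -0.992 -3.768 4.772
v 1.352 -2.832 2.848
v 1.386 -3.353 4.84
v 0.101 -1.873 3.12
v 0.135 -2.394 5.112
v 2.009 -2.2 -0.93
v 1.628 -2.724 -0.091
v 2.007 -1.139 -0.269
v 1.626 -1.663 0.57
v 3.474 -2.497 -0.45
v 3.093 -3.021 0.389
v 3.472 -1.436 0.211
v 3.091 -1.96 1.05
f 1 12 6
f 1 6 2
f 1 2 8
f 1 8 11
f 1 11 12
f 2 6 10
f 6 12 5
f 12 11 3
f 11 8 7
f 8 2 9
f 4 10 5
f 4 5 3
f 4 3 7
f 4 7 9
f 4 9 10
f 5 10 6
f 3 5 12
f 7 3 11
f 9 7 8
f 10 9 2
f 14 16 13
f 17 14 13
f 13 16 15
f 15 17 13
f 14 20 16
f 18 14 17
f 18 20 14
f 16 20 15
f 19 17 15
f 15 20 19
f 19 18 17
f 20 18 19
f 22 24 21
f 25 22 21
f 21 24 23
f 23 25 21
f 22 28 24
f 26 22 25
f 26 28 22
f 24 28 23
f 27 25 23
f 23 28 27
f 27 26 25
f 28 26 27



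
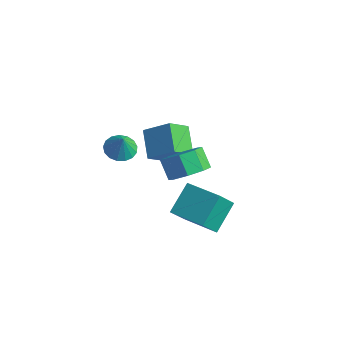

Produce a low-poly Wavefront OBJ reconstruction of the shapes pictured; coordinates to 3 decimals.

v -3.26 2.687 -0.803
v -3.405 1.454 0.19
v -2.022 3.279 0.114
v -2.167 2.046 1.107
v -2.133 1.794 -1.747
v -2.278 0.561 -0.754
v -0.895 2.386 -0.83
v -1.04 1.153 0.163
v 0.352 0.347 -3.792
v 0.233 -0.58 -2.593
v 0.155 1.827 -2.666
v 0.035 0.9 -1.468
v 2.385 0.42 -3.532
v 2.265 -0.507 -2.334
v 2.187 1.9 -2.407
v 2.068 0.973 -1.208
v -1.583 -2.061 2.374
v -1.114 -1.39 2.324
v -1.217 -2.239 3.406
v -1.454 -1.256 2.467
v -1.824 -1.307 2.589
v -2.138 -1.531 2.661
v -2.325 -1.876 2.668
v -2.342 -2.263 2.607
v -2.185 -2.604 2.493
v -1.89 -2.821 2.351
v -1.525 -2.863 2.215
v -1.172 -2.722 2.115
v -0.914 -2.429 2.074
v -0.809 -2.052 2.102
v -0.881 -1.677 2.192
v 2.469 -1.681 2.746
v 2.946 -2.346 3.388
v 2.168 -2.085 4.236
v 1.691 -1.419 3.594
v 3.244 -1.61 3.435
v 2.467 -1.349 4.283
v 3.089 -0.915 3.079
v 2.311 -0.654 3.927
v 2.57 -0.669 2.528
v 1.793 -0.408 3.376
v 1.992 -1.015 2.104
v 1.214 -0.754 2.952
v 1.693 -1.751 2.057
v 0.916 -1.49 2.905
v 1.849 -2.446 2.413
v 1.071 -2.185 3.261
v 2.367 -2.692 2.964
v 1.59 -2.431 3.812
f 2 4 1
f 5 2 1
f 1 4 3
f 3 5 1
f 2 8 4
f 6 2 5
f 6 8 2
f 4 8 3
f 7 5 3
f 3 8 7
f 7 6 5
f 8 6 7
f 10 12 9
f 13 10 9
f 9 12 11
f 11 13 9
f 10 16 12
f 14 10 13
f 14 16 10
f 12 16 11
f 15 13 11
f 11 16 15
f 15 14 13
f 16 14 15
f 18 17 20
f 18 20 19
f 20 17 21
f 20 21 19
f 21 17 22
f 21 22 19
f 22 17 23
f 22 23 19
f 23 17 24
f 23 24 19
f 24 17 25
f 24 25 19
f 25 17 26
f 25 26 19
f 26 17 27
f 26 27 19
f 27 17 28
f 27 28 19
f 28 17 29
f 28 29 19
f 29 17 30
f 29 30 19
f 30 17 31
f 30 31 19
f 31 17 18
f 31 18 19
f 33 32 36
f 33 36 34
f 34 36 37
f 34 37 35
f 36 32 38
f 36 38 37
f 37 38 39
f 37 39 35
f 38 32 40
f 38 40 39
f 39 40 41
f 39 41 35
f 40 32 42
f 40 42 41
f 41 42 43
f 41 43 35
f 42 32 44
f 42 44 43
f 43 44 45
f 43 45 35
f 44 32 46
f 44 46 45
f 45 46 47
f 45 47 35
f 46 32 48
f 46 48 47
f 47 48 49
f 47 49 35
f 48 32 33
f 48 33 49
f 49 33 34
f 49 34 35

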